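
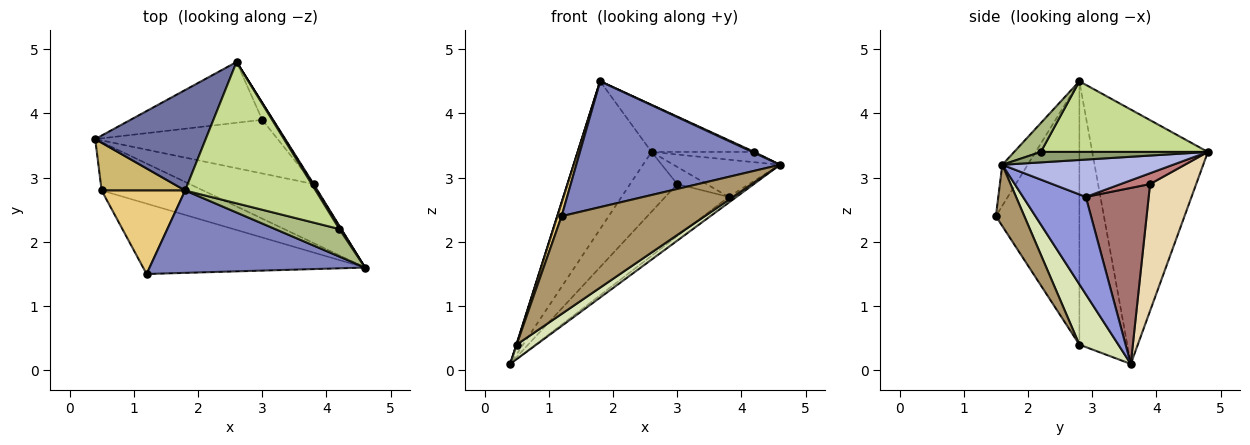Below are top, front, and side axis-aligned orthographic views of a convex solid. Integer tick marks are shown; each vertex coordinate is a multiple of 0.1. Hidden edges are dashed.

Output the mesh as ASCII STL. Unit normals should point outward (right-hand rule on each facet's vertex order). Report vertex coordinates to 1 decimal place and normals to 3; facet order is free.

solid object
 facet normal -0.791 0.506 0.344
  outer loop
   vertex 1.8 2.8 4.5
   vertex 2.6 4.8 3.4
   vertex 0.4 3.6 0.1
  endloop
 endfacet
 facet normal -0.104 -0.832 0.545
  outer loop
   vertex 1.2 1.5 2.4
   vertex 4.6 1.6 3.2
   vertex 1.8 2.8 4.5
  endloop
 endfacet
 facet normal 0.616 0.077 -0.784
  outer loop
   vertex 3.8 2.9 2.7
   vertex 4.6 1.6 3.2
   vertex 0.4 3.6 0.1
  endloop
 endfacet
 facet normal 0.848 0.529 0.018
  outer loop
   vertex 3.8 2.9 2.7
   vertex 2.6 4.8 3.4
   vertex 4.6 1.6 3.2
  endloop
 endfacet
 facet normal 0.844 0.520 0.130
  outer loop
   vertex 4.2 2.2 3.4
   vertex 4.6 1.6 3.2
   vertex 2.6 4.8 3.4
  endloop
 endfacet
 facet normal 0.410 -0.030 0.912
  outer loop
   vertex 4.2 2.2 3.4
   vertex 1.8 2.8 4.5
   vertex 4.6 1.6 3.2
  endloop
 endfacet
 facet normal 0.457 0.281 0.844
  outer loop
   vertex 4.2 2.2 3.4
   vertex 2.6 4.8 3.4
   vertex 1.8 2.8 4.5
  endloop
 endfacet
 facet normal 0.495 -0.250 -0.832
  outer loop
   vertex 0.5 2.8 0.4
   vertex 0.4 3.6 0.1
   vertex 4.6 1.6 3.2
  endloop
 endfacet
 facet normal 0.159 -0.801 -0.577
  outer loop
   vertex 0.5 2.8 0.4
   vertex 4.6 1.6 3.2
   vertex 1.2 1.5 2.4
  endloop
 endfacet
 facet normal -0.953 -0.006 0.302
  outer loop
   vertex 0.5 2.8 0.4
   vertex 1.8 2.8 4.5
   vertex 0.4 3.6 0.1
  endloop
 endfacet
 facet normal -0.952 -0.048 0.302
  outer loop
   vertex 0.5 2.8 0.4
   vertex 1.2 1.5 2.4
   vertex 1.8 2.8 4.5
  endloop
 endfacet
 facet normal 0.566 0.578 -0.588
  outer loop
   vertex 3.0 3.9 2.9
   vertex 0.4 3.6 0.1
   vertex 2.6 4.8 3.4
  endloop
 endfacet
 facet normal 0.569 0.573 -0.590
  outer loop
   vertex 3.0 3.9 2.9
   vertex 3.8 2.9 2.7
   vertex 0.4 3.6 0.1
  endloop
 endfacet
 facet normal 0.577 0.577 -0.577
  outer loop
   vertex 3.0 3.9 2.9
   vertex 2.6 4.8 3.4
   vertex 3.8 2.9 2.7
  endloop
 endfacet
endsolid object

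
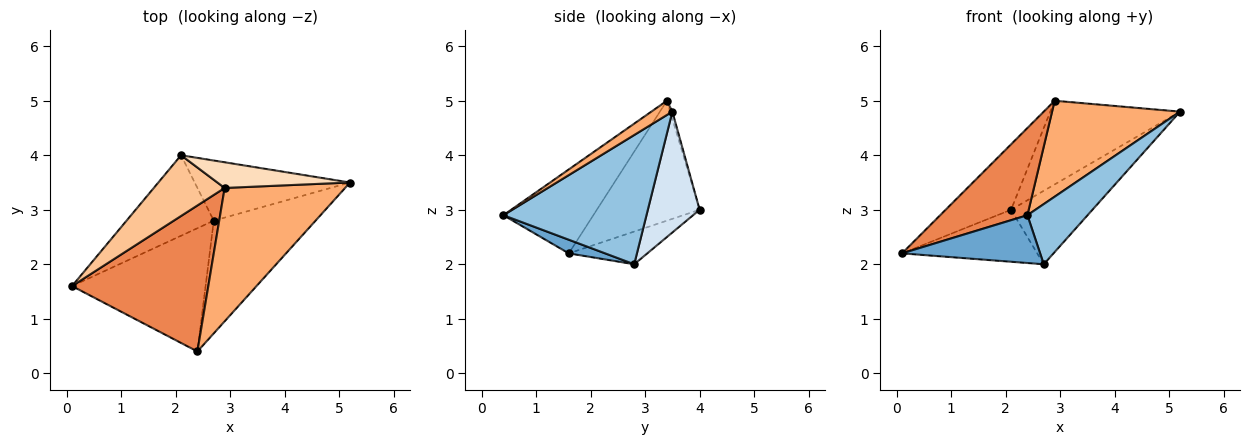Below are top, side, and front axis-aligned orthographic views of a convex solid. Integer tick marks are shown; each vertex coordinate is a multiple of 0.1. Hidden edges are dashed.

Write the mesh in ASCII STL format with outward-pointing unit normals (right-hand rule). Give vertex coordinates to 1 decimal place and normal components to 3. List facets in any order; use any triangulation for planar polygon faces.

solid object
 facet normal 0.095 -0.360 -0.928
  outer loop
   vertex 2.7 2.8 2.0
   vertex 2.4 0.4 2.9
   vertex 0.1 1.6 2.2
  endloop
 endfacet
 facet normal 0.746 -0.314 -0.588
  outer loop
   vertex 2.7 2.8 2.0
   vertex 5.2 3.5 4.8
   vertex 2.4 0.4 2.9
  endloop
 endfacet
 facet normal -0.300 0.517 -0.801
  outer loop
   vertex 2.1 4.0 3.0
   vertex 2.7 2.8 2.0
   vertex 0.1 1.6 2.2
  endloop
 endfacet
 facet normal 0.442 0.694 -0.568
  outer loop
   vertex 2.1 4.0 3.0
   vertex 5.2 3.5 4.8
   vertex 2.7 2.8 2.0
  endloop
 endfacet
 facet normal -0.467 -0.453 0.759
  outer loop
   vertex 2.9 3.4 5.0
   vertex 0.1 1.6 2.2
   vertex 2.4 0.4 2.9
  endloop
 endfacet
 facet normal 0.096 -0.581 0.808
  outer loop
   vertex 2.9 3.4 5.0
   vertex 2.4 0.4 2.9
   vertex 5.2 3.5 4.8
  endloop
 endfacet
 facet normal -0.755 0.480 0.446
  outer loop
   vertex 2.9 3.4 5.0
   vertex 2.1 4.0 3.0
   vertex 0.1 1.6 2.2
  endloop
 endfacet
 facet normal -0.016 0.956 0.293
  outer loop
   vertex 2.9 3.4 5.0
   vertex 5.2 3.5 4.8
   vertex 2.1 4.0 3.0
  endloop
 endfacet
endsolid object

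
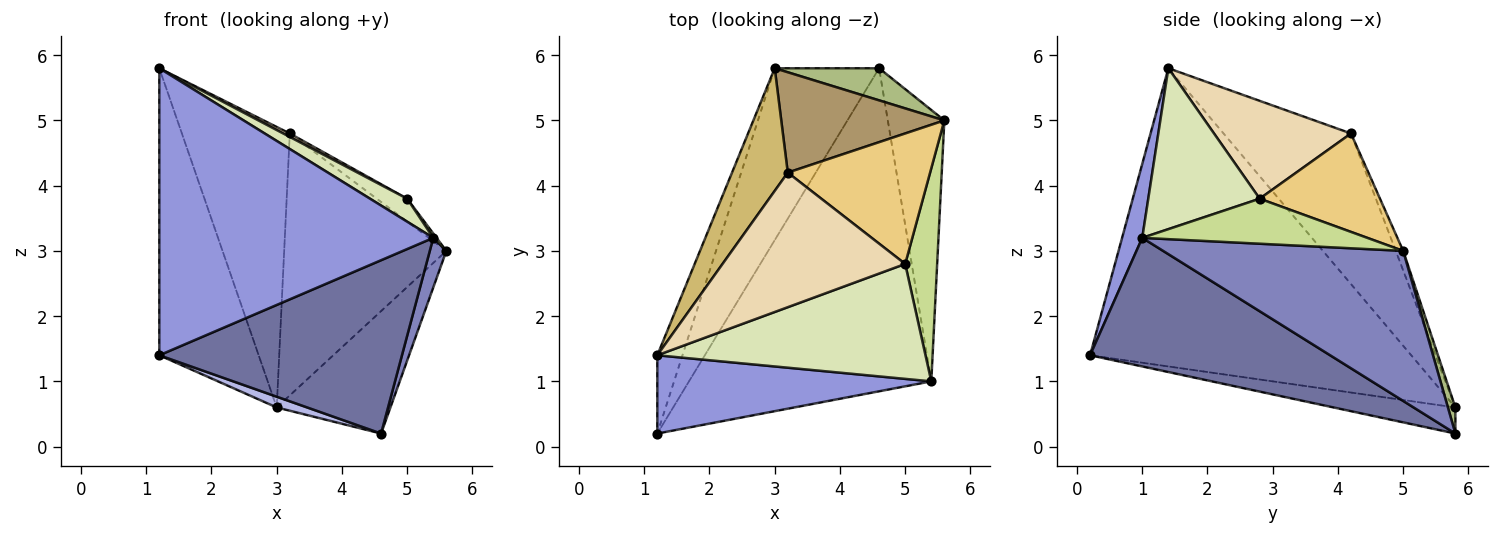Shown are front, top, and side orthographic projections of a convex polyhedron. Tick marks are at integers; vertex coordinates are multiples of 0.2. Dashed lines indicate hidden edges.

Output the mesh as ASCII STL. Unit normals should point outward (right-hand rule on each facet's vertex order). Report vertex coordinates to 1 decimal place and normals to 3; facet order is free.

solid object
 facet normal 0.424 -0.428 -0.798
  outer loop
   vertex 5.4 1.0 3.2
   vertex 1.2 0.2 1.4
   vertex 4.6 5.8 0.2
  endloop
 endfacet
 facet normal 0.934 -0.064 -0.352
  outer loop
   vertex 5.4 1.0 3.2
   vertex 4.6 5.8 0.2
   vertex 5.6 5.0 3.0
  endloop
 endfacet
 facet normal 0.071 -0.962 0.262
  outer loop
   vertex 5.4 1.0 3.2
   vertex 1.2 1.4 5.8
   vertex 1.2 0.2 1.4
  endloop
 endfacet
 facet normal -0.242 -0.061 -0.968
  outer loop
   vertex 3.0 5.8 0.6
   vertex 4.6 5.8 0.2
   vertex 1.2 0.2 1.4
  endloop
 endfacet
 facet normal -0.952 0.295 -0.080
  outer loop
   vertex 3.0 5.8 0.6
   vertex 1.2 0.2 1.4
   vertex 1.2 1.4 5.8
  endloop
 endfacet
 facet normal 0.063 0.965 0.253
  outer loop
   vertex 3.0 5.8 0.6
   vertex 5.6 5.0 3.0
   vertex 4.6 5.8 0.2
  endloop
 endfacet
 facet normal 0.815 -0.012 0.579
  outer loop
   vertex 5.0 2.8 3.8
   vertex 5.4 1.0 3.2
   vertex 5.6 5.0 3.0
  endloop
 endfacet
 facet normal 0.507 -0.169 0.845
  outer loop
   vertex 5.0 2.8 3.8
   vertex 1.2 1.4 5.8
   vertex 5.4 1.0 3.2
  endloop
 endfacet
 facet normal -0.043 0.933 0.357
  outer loop
   vertex 3.2 4.2 4.8
   vertex 5.6 5.0 3.0
   vertex 3.0 5.8 0.6
  endloop
 endfacet
 facet normal -0.735 0.622 0.272
  outer loop
   vertex 3.2 4.2 4.8
   vertex 3.0 5.8 0.6
   vertex 1.2 1.4 5.8
  endloop
 endfacet
 facet normal 0.563 0.142 0.814
  outer loop
   vertex 3.2 4.2 4.8
   vertex 5.0 2.8 3.8
   vertex 5.6 5.0 3.0
  endloop
 endfacet
 facet normal 0.472 -0.022 0.881
  outer loop
   vertex 3.2 4.2 4.8
   vertex 1.2 1.4 5.8
   vertex 5.0 2.8 3.8
  endloop
 endfacet
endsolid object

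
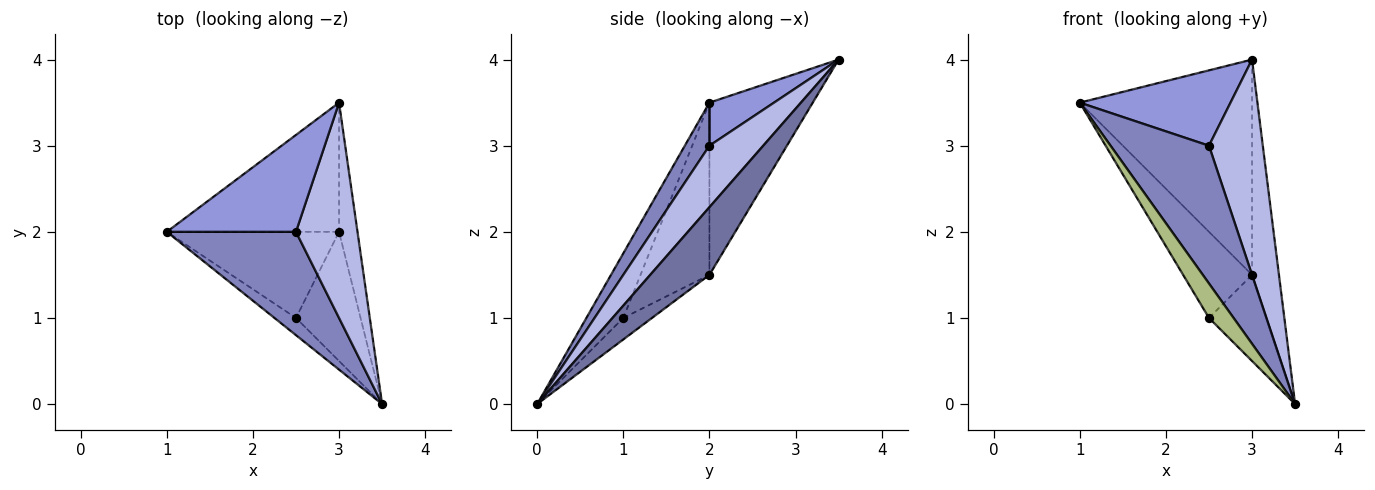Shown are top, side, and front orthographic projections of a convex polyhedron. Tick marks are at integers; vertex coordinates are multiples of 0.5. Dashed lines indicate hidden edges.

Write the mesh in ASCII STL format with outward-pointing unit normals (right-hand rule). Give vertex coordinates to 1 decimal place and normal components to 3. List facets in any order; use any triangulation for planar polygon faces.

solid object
 facet normal 0.884 0.402 -0.241
  outer loop
   vertex 3.0 2.0 1.5
   vertex 3.0 3.5 4.0
   vertex 3.5 0.0 0.0
  endloop
 endfacet
 facet normal 0.196 -0.784 0.588
  outer loop
   vertex 2.5 2.0 3.0
   vertex 1.0 2.0 3.5
   vertex 3.5 0.0 0.0
  endloop
 endfacet
 facet normal 0.254 -0.594 0.763
  outer loop
   vertex 2.5 2.0 3.0
   vertex 3.0 3.5 4.0
   vertex 1.0 2.0 3.5
  endloop
 endfacet
 facet normal 0.577 -0.577 0.577
  outer loop
   vertex 2.5 2.0 3.0
   vertex 3.5 0.0 0.0
   vertex 3.0 3.5 4.0
  endloop
 endfacet
 facet normal -0.577 0.577 -0.577
  outer loop
   vertex 2.5 1.0 1.0
   vertex 1.0 2.0 3.5
   vertex 3.0 2.0 1.5
  endloop
 endfacet
 facet normal -0.802 -0.535 -0.267
  outer loop
   vertex 2.5 1.0 1.0
   vertex 3.5 0.0 0.0
   vertex 1.0 2.0 3.5
  endloop
 endfacet
 facet normal -0.267 0.535 -0.802
  outer loop
   vertex 2.5 1.0 1.0
   vertex 3.0 2.0 1.5
   vertex 3.5 0.0 0.0
  endloop
 endfacet
 facet normal -0.457 0.762 -0.457
  outer loop
   vertex 3.0 2.0 1.5
   vertex 1.0 2.0 3.5
   vertex 3.0 3.5 4.0
  endloop
 endfacet
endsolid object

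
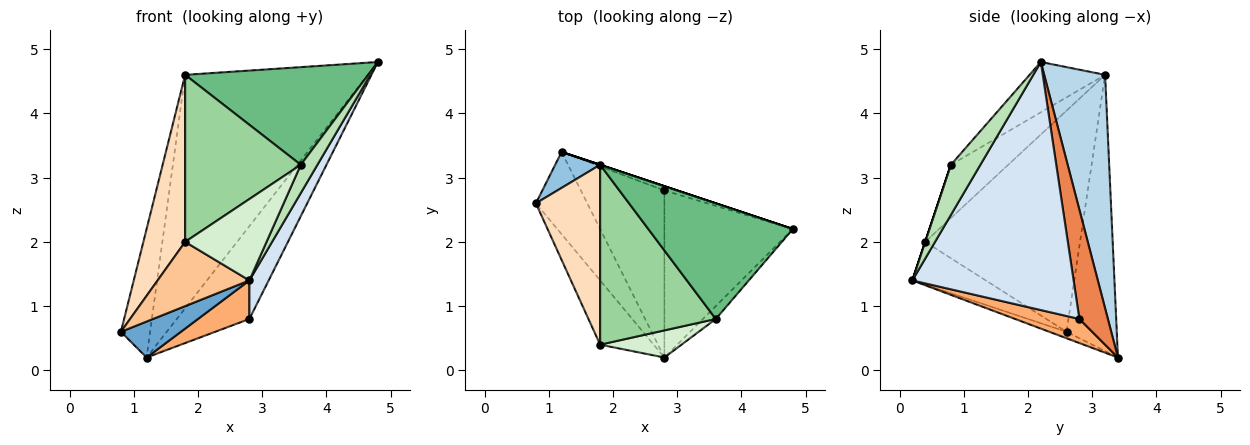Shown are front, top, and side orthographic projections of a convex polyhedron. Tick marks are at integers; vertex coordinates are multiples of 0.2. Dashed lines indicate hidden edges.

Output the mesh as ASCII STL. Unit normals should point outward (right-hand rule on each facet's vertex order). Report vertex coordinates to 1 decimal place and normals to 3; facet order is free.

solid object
 facet normal -0.114 -0.398 -0.910
  outer loop
   vertex 1.2 3.4 0.2
   vertex 2.8 0.2 1.4
   vertex 0.8 2.6 0.6
  endloop
 endfacet
 facet normal -0.856 0.498 0.139
  outer loop
   vertex 1.8 3.2 4.6
   vertex 1.2 3.4 0.2
   vertex 0.8 2.6 0.6
  endloop
 endfacet
 facet normal 0.316 0.949 0.000
  outer loop
   vertex 1.8 3.2 4.6
   vertex 4.8 2.2 4.8
   vertex 1.2 3.4 0.2
  endloop
 endfacet
 facet normal 0.883 -0.106 -0.457
  outer loop
   vertex 2.8 2.8 0.8
   vertex 4.8 2.2 4.8
   vertex 2.8 0.2 1.4
  endloop
 endfacet
 facet normal 0.365 0.930 -0.043
  outer loop
   vertex 2.8 2.8 0.8
   vertex 1.2 3.4 0.2
   vertex 4.8 2.2 4.8
  endloop
 endfacet
 facet normal 0.271 -0.216 -0.938
  outer loop
   vertex 2.8 2.8 0.8
   vertex 2.8 0.2 1.4
   vertex 1.2 3.4 0.2
  endloop
 endfacet
 facet normal -0.492 -0.615 -0.615
  outer loop
   vertex 1.8 0.4 2.0
   vertex 0.8 2.6 0.6
   vertex 2.8 0.2 1.4
  endloop
 endfacet
 facet normal -0.930 -0.251 0.270
  outer loop
   vertex 1.8 0.4 2.0
   vertex 1.8 3.2 4.6
   vertex 0.8 2.6 0.6
  endloop
 endfacet
 facet normal -0.257 -0.624 0.738
  outer loop
   vertex 3.6 0.8 3.2
   vertex 4.8 2.2 4.8
   vertex 1.8 3.2 4.6
  endloop
 endfacet
 facet normal -0.320 -0.645 0.694
  outer loop
   vertex 3.6 0.8 3.2
   vertex 1.8 3.2 4.6
   vertex 1.8 0.4 2.0
  endloop
 endfacet
 facet normal 0.850 -0.480 -0.218
  outer loop
   vertex 3.6 0.8 3.2
   vertex 2.8 0.2 1.4
   vertex 4.8 2.2 4.8
  endloop
 endfacet
 facet normal 0.000 -0.949 0.316
  outer loop
   vertex 3.6 0.8 3.2
   vertex 1.8 0.4 2.0
   vertex 2.8 0.2 1.4
  endloop
 endfacet
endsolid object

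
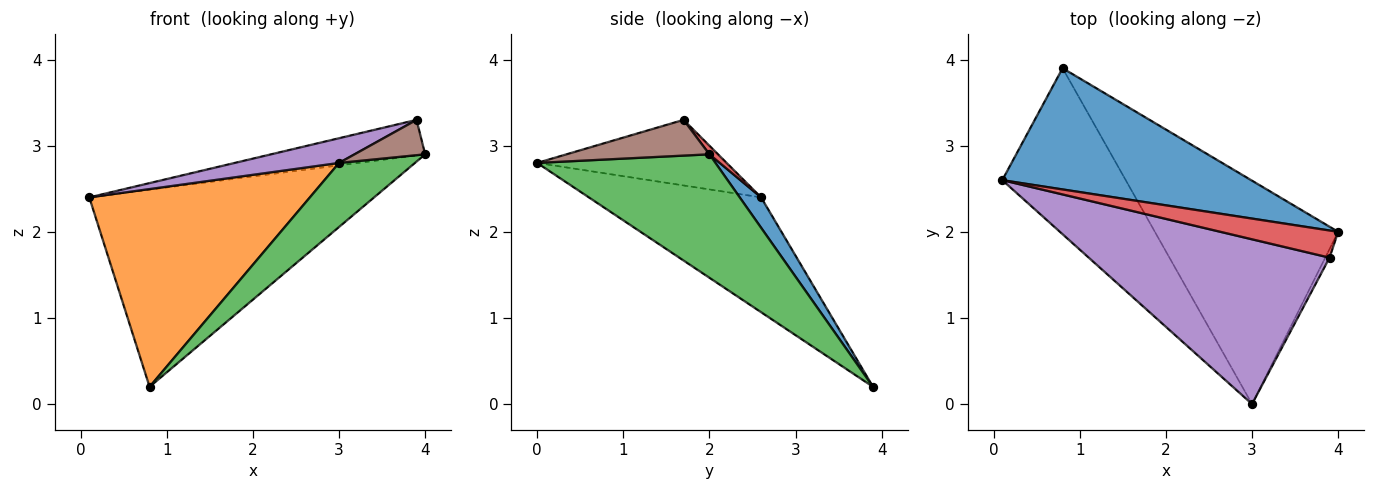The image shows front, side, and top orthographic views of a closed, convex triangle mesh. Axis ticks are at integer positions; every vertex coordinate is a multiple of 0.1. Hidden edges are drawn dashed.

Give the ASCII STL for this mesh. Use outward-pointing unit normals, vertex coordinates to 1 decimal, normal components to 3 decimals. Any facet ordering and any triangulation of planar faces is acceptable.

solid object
 facet normal 0.064 0.850 0.523
  outer loop
   vertex 0.8 3.9 0.2
   vertex 0.1 2.6 2.4
   vertex 4.0 2.0 2.9
  endloop
 endfacet
 facet normal -0.513 -0.657 -0.552
  outer loop
   vertex 0.8 3.9 0.2
   vertex 3.0 0.0 2.8
   vertex 0.1 2.6 2.4
  endloop
 endfacet
 facet normal 0.543 -0.231 -0.807
  outer loop
   vertex 0.8 3.9 0.2
   vertex 4.0 2.0 2.9
   vertex 3.0 0.0 2.8
  endloop
 endfacet
 facet normal 0.044 0.794 0.606
  outer loop
   vertex 3.9 1.7 3.3
   vertex 4.0 2.0 2.9
   vertex 0.1 2.6 2.4
  endloop
 endfacet
 facet normal -0.260 -0.143 0.955
  outer loop
   vertex 3.9 1.7 3.3
   vertex 0.1 2.6 2.4
   vertex 3.0 0.0 2.8
  endloop
 endfacet
 facet normal 0.891 -0.440 -0.107
  outer loop
   vertex 3.9 1.7 3.3
   vertex 3.0 0.0 2.8
   vertex 4.0 2.0 2.9
  endloop
 endfacet
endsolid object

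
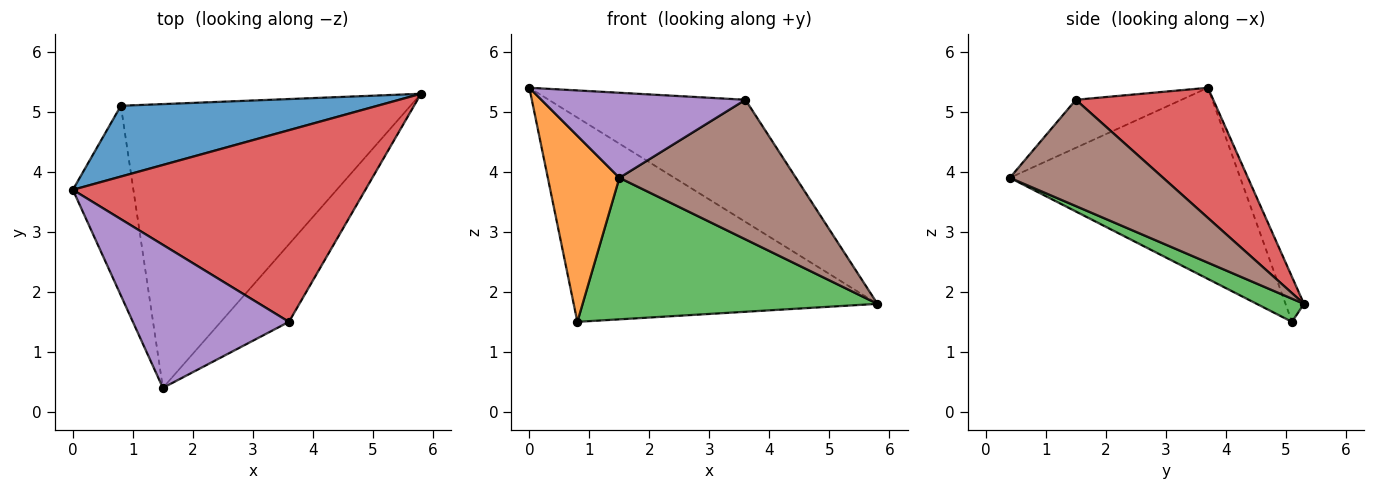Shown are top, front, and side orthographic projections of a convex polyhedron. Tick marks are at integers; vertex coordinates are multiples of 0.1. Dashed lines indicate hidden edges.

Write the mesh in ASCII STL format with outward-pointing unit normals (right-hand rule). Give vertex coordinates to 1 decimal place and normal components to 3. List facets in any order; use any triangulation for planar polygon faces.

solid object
 facet normal -0.057 0.943 0.327
  outer loop
   vertex 0.8 5.1 1.5
   vertex 0.0 3.7 5.4
   vertex 5.8 5.3 1.8
  endloop
 endfacet
 facet normal -0.914 -0.284 -0.289
  outer loop
   vertex 0.8 5.1 1.5
   vertex 1.5 0.4 3.9
   vertex 0.0 3.7 5.4
  endloop
 endfacet
 facet normal 0.071 -0.445 -0.893
  outer loop
   vertex 0.8 5.1 1.5
   vertex 5.8 5.3 1.8
   vertex 1.5 0.4 3.9
  endloop
 endfacet
 facet normal 0.351 0.503 0.790
  outer loop
   vertex 3.6 1.5 5.2
   vertex 5.8 5.3 1.8
   vertex 0.0 3.7 5.4
  endloop
 endfacet
 facet normal -0.256 -0.494 0.831
  outer loop
   vertex 3.6 1.5 5.2
   vertex 0.0 3.7 5.4
   vertex 1.5 0.4 3.9
  endloop
 endfacet
 facet normal 0.604 -0.696 -0.387
  outer loop
   vertex 3.6 1.5 5.2
   vertex 1.5 0.4 3.9
   vertex 5.8 5.3 1.8
  endloop
 endfacet
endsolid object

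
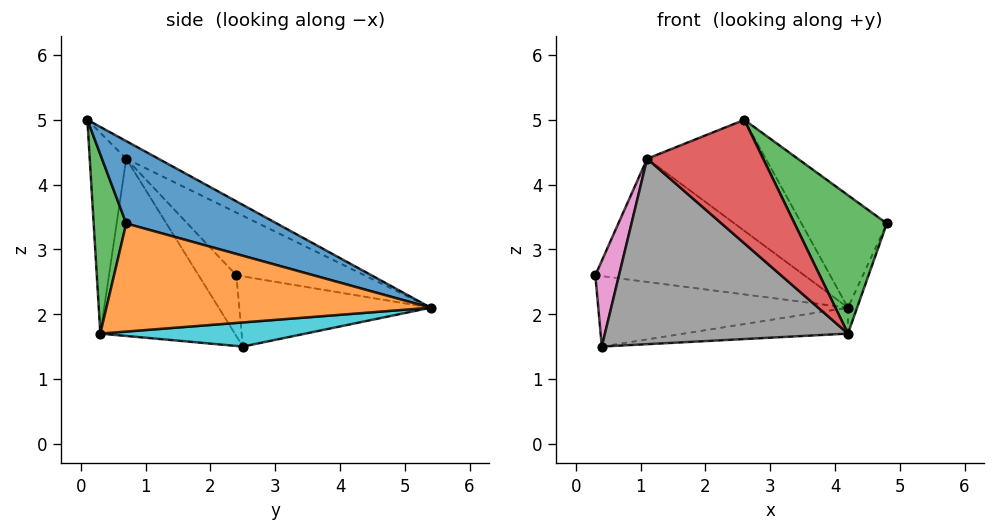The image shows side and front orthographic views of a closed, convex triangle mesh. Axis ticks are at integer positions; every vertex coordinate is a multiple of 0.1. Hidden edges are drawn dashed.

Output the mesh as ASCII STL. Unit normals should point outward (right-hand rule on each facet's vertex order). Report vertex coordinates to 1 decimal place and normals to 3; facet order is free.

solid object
 facet normal 0.510 0.289 0.810
  outer loop
   vertex 2.6 0.1 5.0
   vertex 4.8 0.7 3.4
   vertex 4.2 5.4 2.1
  endloop
 endfacet
 facet normal 0.941 0.027 -0.338
  outer loop
   vertex 4.2 0.3 1.7
   vertex 4.2 5.4 2.1
   vertex 4.8 0.7 3.4
  endloop
 endfacet
 facet normal 0.331 -0.938 0.104
  outer loop
   vertex 4.2 0.3 1.7
   vertex 4.8 0.7 3.4
   vertex 2.6 0.1 5.0
  endloop
 endfacet
 facet normal -0.294 -0.935 -0.199
  outer loop
   vertex 1.1 0.7 4.4
   vertex 4.2 0.3 1.7
   vertex 2.6 0.1 5.0
  endloop
 endfacet
 facet normal -0.363 0.592 0.720
  outer loop
   vertex 1.1 0.7 4.4
   vertex 4.2 5.4 2.1
   vertex 0.3 2.4 2.6
  endloop
 endfacet
 facet normal -0.138 0.507 0.851
  outer loop
   vertex 1.1 0.7 4.4
   vertex 2.6 0.1 5.0
   vertex 4.2 5.4 2.1
  endloop
 endfacet
 facet normal -0.841 -0.527 -0.124
  outer loop
   vertex 0.4 2.5 1.5
   vertex 1.1 0.7 4.4
   vertex 0.3 2.4 2.6
  endloop
 endfacet
 facet normal -0.445 -0.805 -0.392
  outer loop
   vertex 0.4 2.5 1.5
   vertex 4.2 0.3 1.7
   vertex 1.1 0.7 4.4
  endloop
 endfacet
 facet normal -0.608 0.794 0.017
  outer loop
   vertex 0.4 2.5 1.5
   vertex 0.3 2.4 2.6
   vertex 4.2 5.4 2.1
  endloop
 endfacet
 facet normal 0.097 0.078 -0.992
  outer loop
   vertex 0.4 2.5 1.5
   vertex 4.2 5.4 2.1
   vertex 4.2 0.3 1.7
  endloop
 endfacet
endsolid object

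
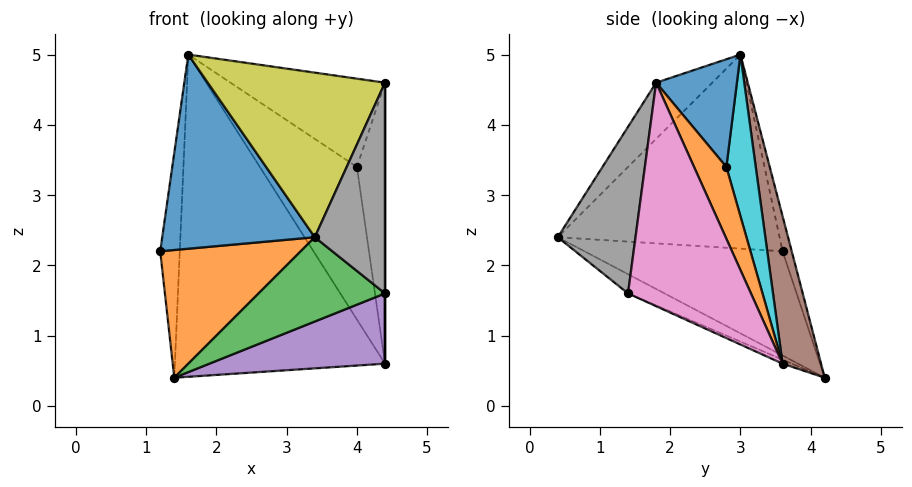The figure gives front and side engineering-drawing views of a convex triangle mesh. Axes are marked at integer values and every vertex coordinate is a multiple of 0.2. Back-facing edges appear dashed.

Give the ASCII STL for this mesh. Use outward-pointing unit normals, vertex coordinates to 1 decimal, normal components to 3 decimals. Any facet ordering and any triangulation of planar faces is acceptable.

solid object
 facet normal -0.824 -0.567 -0.004
  outer loop
   vertex 1.6 3.0 5.0
   vertex 1.2 3.6 2.2
   vertex 3.4 0.4 2.4
  endloop
 endfacet
 facet normal -0.785 -0.557 -0.273
  outer loop
   vertex 1.4 4.2 0.4
   vertex 3.4 0.4 2.4
   vertex 1.2 3.6 2.2
  endloop
 endfacet
 facet normal -0.151 -0.521 -0.840
  outer loop
   vertex 1.4 4.2 0.4
   vertex 4.4 1.4 1.6
   vertex 3.4 0.4 2.4
  endloop
 endfacet
 facet normal -0.411 0.877 0.247
  outer loop
   vertex 1.4 4.2 0.4
   vertex 1.2 3.6 2.2
   vertex 1.6 3.0 5.0
  endloop
 endfacet
 facet normal -0.022 -0.414 -0.910
  outer loop
   vertex 4.4 3.6 0.6
   vertex 4.4 1.4 1.6
   vertex 1.4 4.2 0.4
  endloop
 endfacet
 facet normal 0.175 0.955 0.241
  outer loop
   vertex 4.4 3.6 0.6
   vertex 1.4 4.2 0.4
   vertex 1.6 3.0 5.0
  endloop
 endfacet
 facet normal 1.000 0.000 0.000
  outer loop
   vertex 4.4 1.8 4.6
   vertex 4.4 1.4 1.6
   vertex 4.4 3.6 0.6
  endloop
 endfacet
 facet normal 0.739 -0.668 0.089
  outer loop
   vertex 4.4 1.8 4.6
   vertex 3.4 0.4 2.4
   vertex 4.4 1.4 1.6
  endloop
 endfacet
 facet normal -0.242 -0.765 0.597
  outer loop
   vertex 4.4 1.8 4.6
   vertex 1.6 3.0 5.0
   vertex 3.4 0.4 2.4
  endloop
 endfacet
 facet normal 0.276 0.913 0.300
  outer loop
   vertex 4.0 2.8 3.4
   vertex 4.4 3.6 0.6
   vertex 1.6 3.0 5.0
  endloop
 endfacet
 facet normal 0.400 0.765 0.504
  outer loop
   vertex 4.0 2.8 3.4
   vertex 1.6 3.0 5.0
   vertex 4.4 1.8 4.6
  endloop
 endfacet
 facet normal 0.724 0.629 0.283
  outer loop
   vertex 4.0 2.8 3.4
   vertex 4.4 1.8 4.6
   vertex 4.4 3.6 0.6
  endloop
 endfacet
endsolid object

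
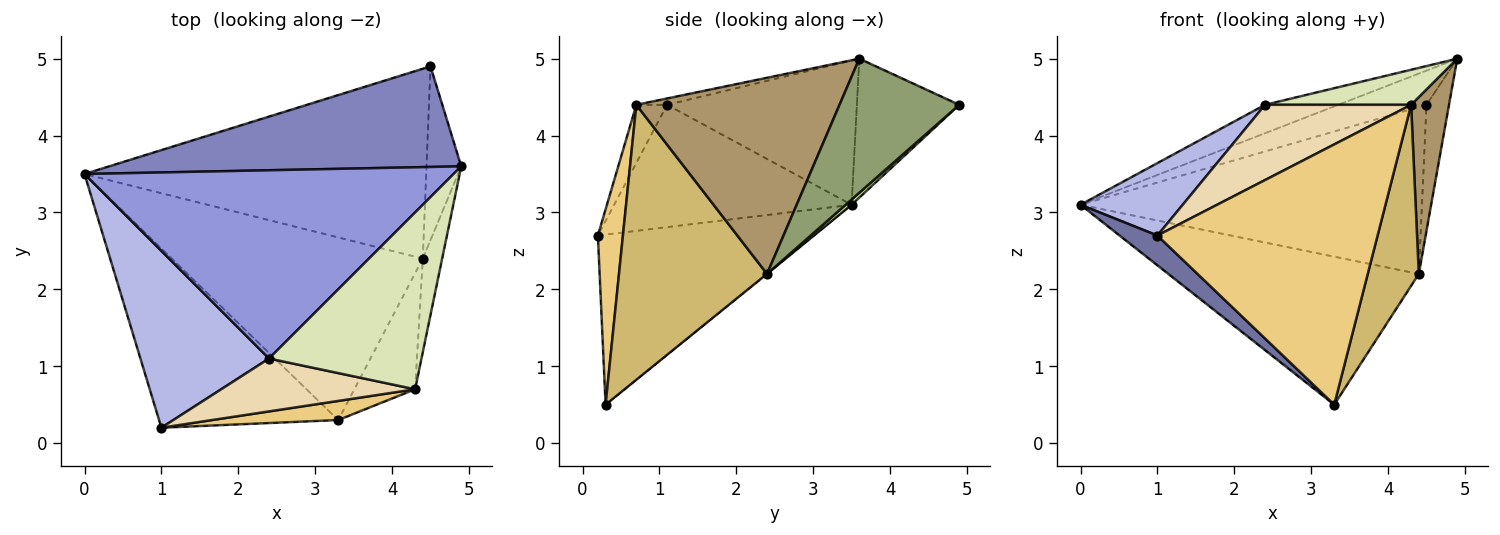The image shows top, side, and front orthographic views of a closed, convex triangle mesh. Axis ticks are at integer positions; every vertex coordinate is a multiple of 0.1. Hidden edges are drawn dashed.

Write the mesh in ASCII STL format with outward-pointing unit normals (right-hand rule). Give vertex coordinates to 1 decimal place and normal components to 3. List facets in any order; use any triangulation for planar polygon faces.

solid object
 facet normal -0.684 -0.120 -0.720
  outer loop
   vertex 3.3 0.3 0.5
   vertex 1.0 0.2 2.7
   vertex 0.0 3.5 3.1
  endloop
 endfacet
 facet normal -0.350 0.302 0.887
  outer loop
   vertex 4.5 4.9 4.4
   vertex 0.0 3.5 3.1
   vertex 4.9 3.6 5.0
  endloop
 endfacet
 facet normal -0.360 0.139 0.922
  outer loop
   vertex 2.4 1.1 4.4
   vertex 4.9 3.6 5.0
   vertex 0.0 3.5 3.1
  endloop
 endfacet
 facet normal -0.661 -0.284 0.695
  outer loop
   vertex 2.4 1.1 4.4
   vertex 0.0 3.5 3.1
   vertex 1.0 0.2 2.7
  endloop
 endfacet
 facet normal 0.952 0.179 -0.247
  outer loop
   vertex 4.4 2.4 2.2
   vertex 4.5 4.9 4.4
   vertex 4.9 3.6 5.0
  endloop
 endfacet
 facet normal -0.001 0.630 -0.777
  outer loop
   vertex 4.4 2.4 2.2
   vertex 3.3 0.3 0.5
   vertex 0.0 3.5 3.1
  endloop
 endfacet
 facet normal 0.011 0.660 -0.751
  outer loop
   vertex 4.4 2.4 2.2
   vertex 0.0 3.5 3.1
   vertex 4.5 4.9 4.4
  endloop
 endfacet
 facet normal -0.041 -0.194 0.980
  outer loop
   vertex 4.3 0.7 4.4
   vertex 4.9 3.6 5.0
   vertex 2.4 1.1 4.4
  endloop
 endfacet
 facet normal 0.978 -0.182 -0.097
  outer loop
   vertex 4.3 0.7 4.4
   vertex 4.4 2.4 2.2
   vertex 4.9 3.6 5.0
  endloop
 endfacet
 facet normal 0.925 -0.319 -0.205
  outer loop
   vertex 4.3 0.7 4.4
   vertex 3.3 0.3 0.5
   vertex 4.4 2.4 2.2
  endloop
 endfacet
 facet normal 0.113 -0.991 0.073
  outer loop
   vertex 4.3 0.7 4.4
   vertex 1.0 0.2 2.7
   vertex 3.3 0.3 0.5
  endloop
 endfacet
 facet normal -0.170 -0.806 0.567
  outer loop
   vertex 4.3 0.7 4.4
   vertex 2.4 1.1 4.4
   vertex 1.0 0.2 2.7
  endloop
 endfacet
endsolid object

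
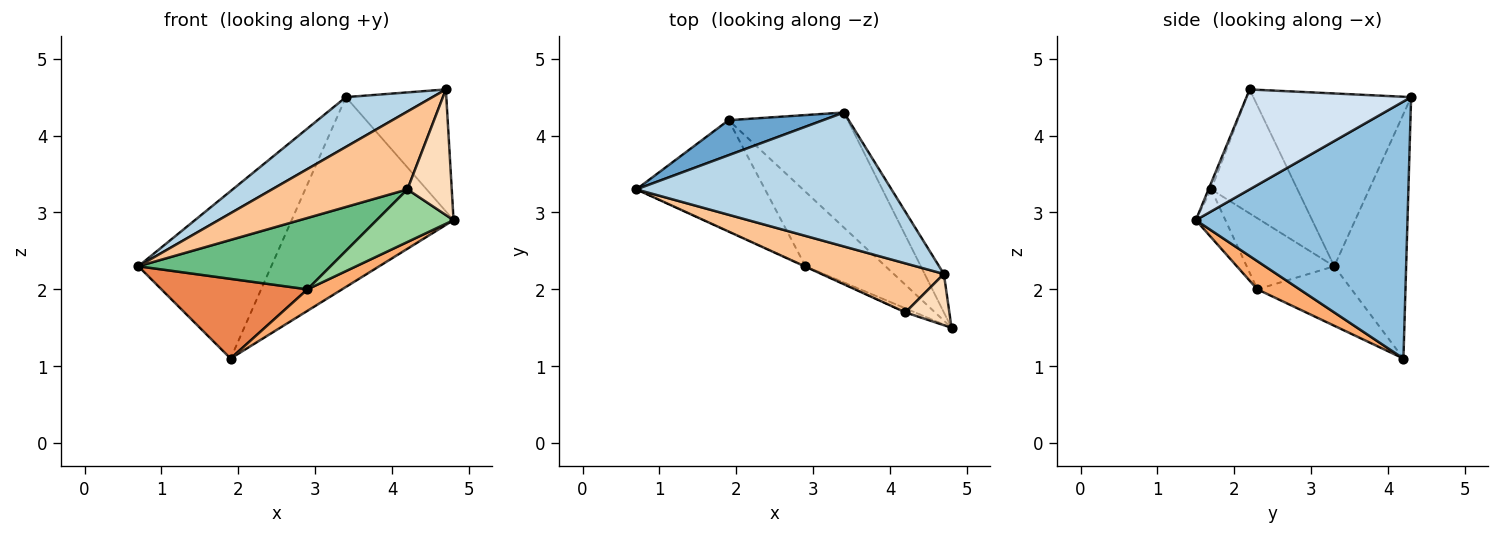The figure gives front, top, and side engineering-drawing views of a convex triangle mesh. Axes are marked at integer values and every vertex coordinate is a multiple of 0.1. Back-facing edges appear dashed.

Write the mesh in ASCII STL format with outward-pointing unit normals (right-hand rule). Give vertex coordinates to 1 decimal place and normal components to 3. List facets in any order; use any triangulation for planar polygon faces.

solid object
 facet normal -0.468 0.865 0.181
  outer loop
   vertex 1.9 4.2 1.1
   vertex 0.7 3.3 2.3
   vertex 3.4 4.3 4.5
  endloop
 endfacet
 facet normal 0.745 0.570 -0.346
  outer loop
   vertex 1.9 4.2 1.1
   vertex 3.4 4.3 4.5
   vertex 4.8 1.5 2.9
  endloop
 endfacet
 facet normal -0.536 -0.294 0.791
  outer loop
   vertex 4.7 2.2 4.6
   vertex 3.4 4.3 4.5
   vertex 0.7 3.3 2.3
  endloop
 endfacet
 facet normal 0.842 0.514 -0.162
  outer loop
   vertex 4.7 2.2 4.6
   vertex 4.8 1.5 2.9
   vertex 3.4 4.3 4.5
  endloop
 endfacet
 facet normal -0.352 -0.545 -0.761
  outer loop
   vertex 2.9 2.3 2.0
   vertex 0.7 3.3 2.3
   vertex 1.9 4.2 1.1
  endloop
 endfacet
 facet normal 0.321 -0.262 -0.910
  outer loop
   vertex 2.9 2.3 2.0
   vertex 1.9 4.2 1.1
   vertex 4.8 1.5 2.9
  endloop
 endfacet
 facet normal -0.475 -0.745 0.469
  outer loop
   vertex 4.2 1.7 3.3
   vertex 4.7 2.2 4.6
   vertex 0.7 3.3 2.3
  endloop
 endfacet
 facet normal -0.057 -0.924 0.377
  outer loop
   vertex 4.2 1.7 3.3
   vertex 4.8 1.5 2.9
   vertex 4.7 2.2 4.6
  endloop
 endfacet
 facet normal -0.414 -0.910 -0.006
  outer loop
   vertex 4.2 1.7 3.3
   vertex 0.7 3.3 2.3
   vertex 2.9 2.3 2.0
  endloop
 endfacet
 facet normal -0.358 -0.931 -0.072
  outer loop
   vertex 4.2 1.7 3.3
   vertex 2.9 2.3 2.0
   vertex 4.8 1.5 2.9
  endloop
 endfacet
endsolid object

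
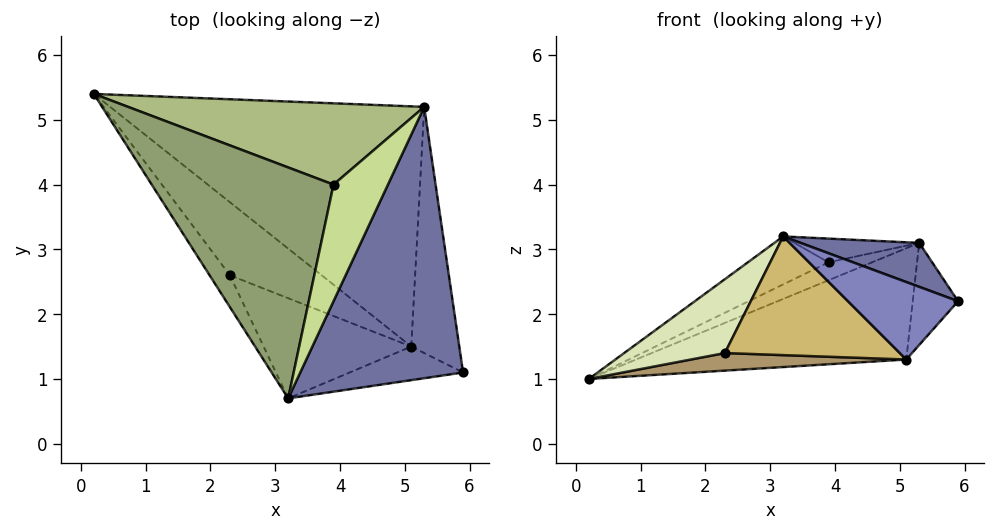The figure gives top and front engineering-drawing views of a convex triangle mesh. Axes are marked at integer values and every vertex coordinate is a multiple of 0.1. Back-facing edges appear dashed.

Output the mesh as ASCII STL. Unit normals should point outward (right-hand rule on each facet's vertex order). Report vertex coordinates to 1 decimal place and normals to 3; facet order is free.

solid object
 facet normal 0.363 -0.149 0.920
  outer loop
   vertex 5.3 5.2 3.1
   vertex 3.2 0.7 3.2
   vertex 5.9 1.1 2.2
  endloop
 endfacet
 facet normal -0.011 -0.917 -0.398
  outer loop
   vertex 5.1 1.5 1.3
   vertex 5.9 1.1 2.2
   vertex 3.2 0.7 3.2
  endloop
 endfacet
 facet normal 0.363 0.392 -0.845
  outer loop
   vertex 5.1 1.5 1.3
   vertex 0.2 5.4 1.0
   vertex 5.3 5.2 3.1
  endloop
 endfacet
 facet normal 0.776 0.241 -0.583
  outer loop
   vertex 5.1 1.5 1.3
   vertex 5.3 5.2 3.1
   vertex 5.9 1.1 2.2
  endloop
 endfacet
 facet normal -0.371 0.189 0.909
  outer loop
   vertex 3.9 4.0 2.8
   vertex 0.2 5.4 1.0
   vertex 3.2 0.7 3.2
  endloop
 endfacet
 facet normal -0.366 0.200 0.909
  outer loop
   vertex 3.9 4.0 2.8
   vertex 5.3 5.2 3.1
   vertex 0.2 5.4 1.0
  endloop
 endfacet
 facet normal -0.356 0.187 0.916
  outer loop
   vertex 3.9 4.0 2.8
   vertex 3.2 0.7 3.2
   vertex 5.3 5.2 3.1
  endloop
 endfacet
 facet normal -0.755 -0.603 -0.259
  outer loop
   vertex 2.3 2.6 1.4
   vertex 3.2 0.7 3.2
   vertex 0.2 5.4 1.0
  endloop
 endfacet
 facet normal -0.126 -0.232 -0.965
  outer loop
   vertex 2.3 2.6 1.4
   vertex 0.2 5.4 1.0
   vertex 5.1 1.5 1.3
  endloop
 endfacet
 facet normal -0.308 -0.727 -0.614
  outer loop
   vertex 2.3 2.6 1.4
   vertex 5.1 1.5 1.3
   vertex 3.2 0.7 3.2
  endloop
 endfacet
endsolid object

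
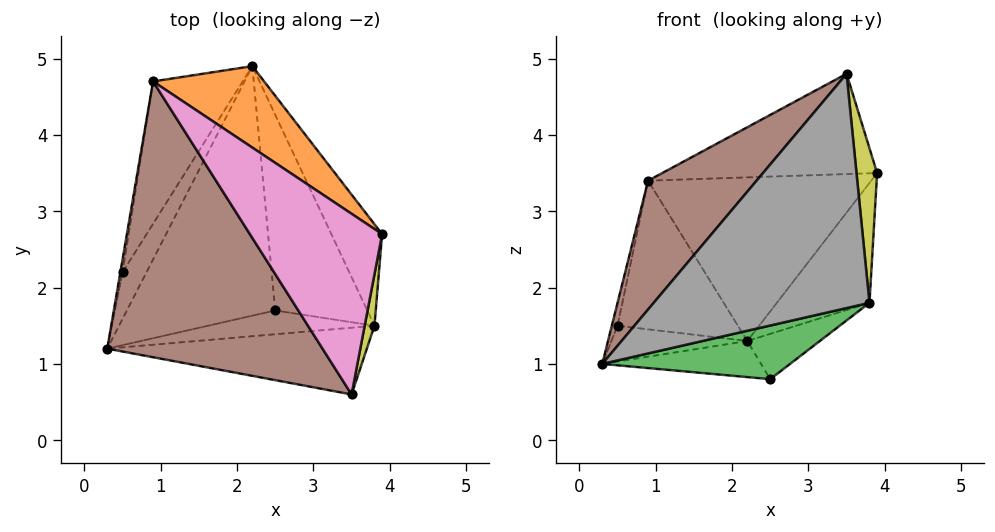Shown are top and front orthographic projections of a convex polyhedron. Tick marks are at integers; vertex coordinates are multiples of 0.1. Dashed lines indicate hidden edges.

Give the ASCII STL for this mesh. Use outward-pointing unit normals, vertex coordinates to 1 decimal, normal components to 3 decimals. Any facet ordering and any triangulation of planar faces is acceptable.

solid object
 facet normal -0.122 0.142 -0.982
  outer loop
   vertex 2.5 1.7 0.8
   vertex 0.3 1.2 1.0
   vertex 2.2 4.9 1.3
  endloop
 endfacet
 facet normal 0.503 0.774 0.385
  outer loop
   vertex 0.9 4.7 3.4
   vertex 3.9 2.7 3.5
   vertex 2.2 4.9 1.3
  endloop
 endfacet
 facet normal 0.169 -0.901 -0.399
  outer loop
   vertex 3.8 1.5 1.8
   vertex 0.3 1.2 1.0
   vertex 2.5 1.7 0.8
  endloop
 endfacet
 facet normal 0.877 0.367 -0.311
  outer loop
   vertex 3.8 1.5 1.8
   vertex 2.2 4.9 1.3
   vertex 3.9 2.7 3.5
  endloop
 endfacet
 facet normal 0.617 0.178 -0.767
  outer loop
   vertex 3.8 1.5 1.8
   vertex 2.5 1.7 0.8
   vertex 2.2 4.9 1.3
  endloop
 endfacet
 facet normal -0.756 -0.277 0.593
  outer loop
   vertex 3.5 0.6 4.8
   vertex 0.9 4.7 3.4
   vertex 0.3 1.2 1.0
  endloop
 endfacet
 facet normal 0.282 0.465 0.839
  outer loop
   vertex 3.5 0.6 4.8
   vertex 3.9 2.7 3.5
   vertex 0.9 4.7 3.4
  endloop
 endfacet
 facet normal 0.144 -0.952 -0.271
  outer loop
   vertex 3.5 0.6 4.8
   vertex 0.3 1.2 1.0
   vertex 3.8 1.5 1.8
  endloop
 endfacet
 facet normal 0.986 -0.156 0.052
  outer loop
   vertex 3.5 0.6 4.8
   vertex 3.8 1.5 1.8
   vertex 3.9 2.7 3.5
  endloop
 endfacet
 facet normal -0.727 0.418 -0.544
  outer loop
   vertex 0.5 2.2 1.5
   vertex 2.2 4.9 1.3
   vertex 0.3 1.2 1.0
  endloop
 endfacet
 facet normal -0.953 0.264 -0.147
  outer loop
   vertex 0.5 2.2 1.5
   vertex 0.3 1.2 1.0
   vertex 0.9 4.7 3.4
  endloop
 endfacet
 facet normal -0.776 0.456 -0.437
  outer loop
   vertex 0.5 2.2 1.5
   vertex 0.9 4.7 3.4
   vertex 2.2 4.9 1.3
  endloop
 endfacet
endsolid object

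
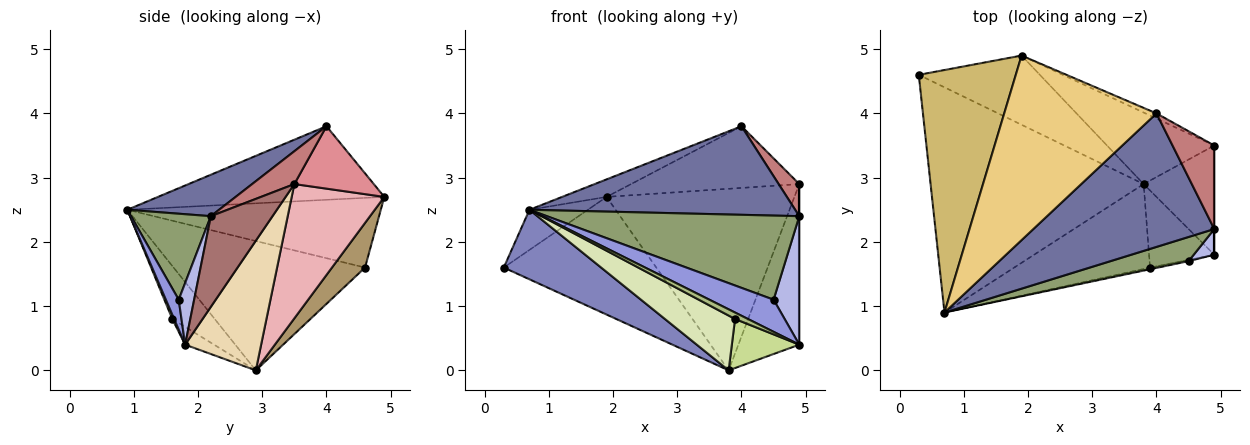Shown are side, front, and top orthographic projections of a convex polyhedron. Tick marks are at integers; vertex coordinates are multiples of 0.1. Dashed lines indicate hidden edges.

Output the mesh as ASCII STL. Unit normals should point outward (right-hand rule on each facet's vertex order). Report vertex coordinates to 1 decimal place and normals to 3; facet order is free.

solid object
 facet normal 0.188 -0.543 0.819
  outer loop
   vertex 4.9 2.2 2.4
   vertex 4.0 4.0 3.8
   vertex 0.7 0.9 2.5
  endloop
 endfacet
 facet normal -0.502 -0.255 -0.826
  outer loop
   vertex 3.8 2.9 0.0
   vertex 0.7 0.9 2.5
   vertex 0.3 4.6 1.6
  endloop
 endfacet
 facet normal 0.196 -0.980 -0.028
  outer loop
   vertex 4.5 1.7 1.1
   vertex 0.7 0.9 2.5
   vertex 4.9 1.8 0.4
  endloop
 endfacet
 facet normal 0.507 -0.845 0.169
  outer loop
   vertex 4.5 1.7 1.1
   vertex 4.9 1.8 0.4
   vertex 4.9 2.2 2.4
  endloop
 endfacet
 facet normal 0.291 -0.920 0.264
  outer loop
   vertex 4.5 1.7 1.1
   vertex 4.9 2.2 2.4
   vertex 0.7 0.9 2.5
  endloop
 endfacet
 facet normal 0.140 -0.980 -0.140
  outer loop
   vertex 3.9 1.6 0.8
   vertex 4.9 1.8 0.4
   vertex 0.7 0.9 2.5
  endloop
 endfacet
 facet normal -0.224 -0.523 -0.822
  outer loop
   vertex 3.9 1.6 0.8
   vertex 3.8 2.9 0.0
   vertex 4.9 1.8 0.4
  endloop
 endfacet
 facet normal -0.311 -0.515 -0.798
  outer loop
   vertex 3.9 1.6 0.8
   vertex 0.7 0.9 2.5
   vertex 3.8 2.9 0.0
  endloop
 endfacet
 facet normal 0.184 0.847 -0.498
  outer loop
   vertex 1.9 4.9 2.7
   vertex 3.8 2.9 0.0
   vertex 0.3 4.6 1.6
  endloop
 endfacet
 facet normal -0.578 0.133 0.805
  outer loop
   vertex 1.9 4.9 2.7
   vertex 0.3 4.6 1.6
   vertex 0.7 0.9 2.5
  endloop
 endfacet
 facet normal -0.433 0.085 0.897
  outer loop
   vertex 1.9 4.9 2.7
   vertex 0.7 0.9 2.5
   vertex 4.0 4.0 3.8
  endloop
 endfacet
 facet normal 0.718 0.576 -0.391
  outer loop
   vertex 4.9 3.5 2.9
   vertex 4.9 1.8 0.4
   vertex 3.8 2.9 0.0
  endloop
 endfacet
 facet normal 1.000 0.000 0.000
  outer loop
   vertex 4.9 3.5 2.9
   vertex 4.9 2.2 2.4
   vertex 4.9 1.8 0.4
  endloop
 endfacet
 facet normal 0.592 -0.289 0.752
  outer loop
   vertex 4.9 3.5 2.9
   vertex 4.0 4.0 3.8
   vertex 4.9 2.2 2.4
  endloop
 endfacet
 facet normal 0.426 0.902 -0.075
  outer loop
   vertex 4.9 3.5 2.9
   vertex 1.9 4.9 2.7
   vertex 4.0 4.0 3.8
  endloop
 endfacet
 facet normal 0.417 0.846 -0.333
  outer loop
   vertex 4.9 3.5 2.9
   vertex 3.8 2.9 0.0
   vertex 1.9 4.9 2.7
  endloop
 endfacet
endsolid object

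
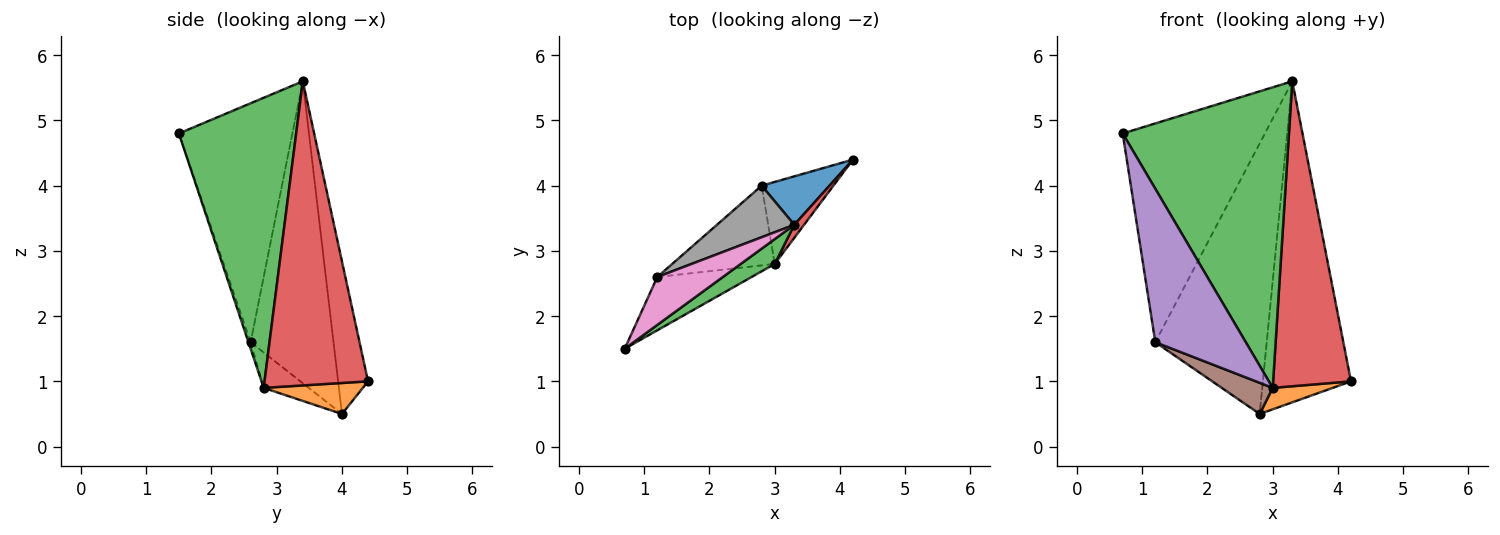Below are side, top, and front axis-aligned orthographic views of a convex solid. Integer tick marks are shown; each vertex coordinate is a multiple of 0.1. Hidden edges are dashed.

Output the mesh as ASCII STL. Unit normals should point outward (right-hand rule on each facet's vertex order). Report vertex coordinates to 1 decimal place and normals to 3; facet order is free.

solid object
 facet normal -0.318 0.937 0.141
  outer loop
   vertex 3.3 3.4 5.6
   vertex 4.2 4.4 1.0
   vertex 2.8 4.0 0.5
  endloop
 endfacet
 facet normal 0.385 -0.233 -0.893
  outer loop
   vertex 3.0 2.8 0.9
   vertex 2.8 4.0 0.5
   vertex 4.2 4.4 1.0
  endloop
 endfacet
 facet normal 0.575 -0.815 0.067
  outer loop
   vertex 3.0 2.8 0.9
   vertex 3.3 3.4 5.6
   vertex 0.7 1.5 4.8
  endloop
 endfacet
 facet normal 0.799 -0.601 0.026
  outer loop
   vertex 3.0 2.8 0.9
   vertex 4.2 4.4 1.0
   vertex 3.3 3.4 5.6
  endloop
 endfacet
 facet normal -0.023 -0.944 -0.328
  outer loop
   vertex 1.2 2.6 1.6
   vertex 3.0 2.8 0.9
   vertex 0.7 1.5 4.8
  endloop
 endfacet
 facet normal -0.306 -0.347 -0.887
  outer loop
   vertex 1.2 2.6 1.6
   vertex 2.8 4.0 0.5
   vertex 3.0 2.8 0.9
  endloop
 endfacet
 facet normal -0.615 0.770 0.169
  outer loop
   vertex 1.2 2.6 1.6
   vertex 0.7 1.5 4.8
   vertex 3.3 3.4 5.6
  endloop
 endfacet
 facet normal -0.590 0.793 0.151
  outer loop
   vertex 1.2 2.6 1.6
   vertex 3.3 3.4 5.6
   vertex 2.8 4.0 0.5
  endloop
 endfacet
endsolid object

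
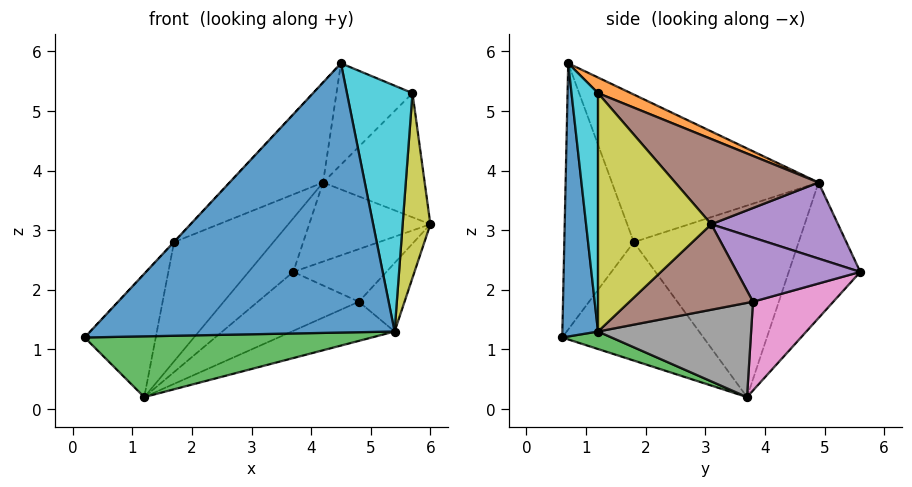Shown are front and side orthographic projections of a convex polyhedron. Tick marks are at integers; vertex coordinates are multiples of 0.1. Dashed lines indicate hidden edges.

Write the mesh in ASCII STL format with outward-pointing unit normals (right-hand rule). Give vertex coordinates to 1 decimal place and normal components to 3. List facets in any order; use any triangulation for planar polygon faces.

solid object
 facet normal 0.116 -0.989 -0.087
  outer loop
   vertex 5.4 1.2 1.3
   vertex 4.5 0.7 5.8
   vertex 0.2 0.6 1.2
  endloop
 endfacet
 facet normal -0.731 0.003 0.683
  outer loop
   vertex 1.7 1.8 2.8
   vertex 0.2 0.6 1.2
   vertex 4.5 0.7 5.8
  endloop
 endfacet
 facet normal 0.055 -0.323 -0.945
  outer loop
   vertex 1.2 3.7 0.2
   vertex 5.4 1.2 1.3
   vertex 0.2 0.6 1.2
  endloop
 endfacet
 facet normal -0.799 0.402 0.447
  outer loop
   vertex 1.2 3.7 0.2
   vertex 0.2 0.6 1.2
   vertex 1.7 1.8 2.8
  endloop
 endfacet
 facet normal 0.738 0.557 -0.381
  outer loop
   vertex 4.8 3.8 1.8
   vertex 3.7 5.6 2.3
   vertex 6.0 3.1 3.1
  endloop
 endfacet
 facet normal 0.776 0.287 -0.562
  outer loop
   vertex 4.8 3.8 1.8
   vertex 6.0 3.1 3.1
   vertex 5.4 1.2 1.3
  endloop
 endfacet
 facet normal 0.353 0.445 -0.823
  outer loop
   vertex 4.8 3.8 1.8
   vertex 1.2 3.7 0.2
   vertex 3.7 5.6 2.3
  endloop
 endfacet
 facet normal 0.386 0.259 -0.885
  outer loop
   vertex 4.8 3.8 1.8
   vertex 5.4 1.2 1.3
   vertex 1.2 3.7 0.2
  endloop
 endfacet
 facet normal 0.969 -0.237 -0.073
  outer loop
   vertex 5.7 1.2 5.3
   vertex 5.4 1.2 1.3
   vertex 6.0 3.1 3.1
  endloop
 endfacet
 facet normal 0.374 -0.927 -0.028
  outer loop
   vertex 5.7 1.2 5.3
   vertex 4.5 0.7 5.8
   vertex 5.4 1.2 1.3
  endloop
 endfacet
 facet normal -0.644 0.291 0.708
  outer loop
   vertex 4.2 4.9 3.8
   vertex 1.7 1.8 2.8
   vertex 4.5 0.7 5.8
  endloop
 endfacet
 facet normal 0.187 0.433 0.882
  outer loop
   vertex 4.2 4.9 3.8
   vertex 4.5 0.7 5.8
   vertex 5.7 1.2 5.3
  endloop
 endfacet
 facet normal -0.749 0.468 0.468
  outer loop
   vertex 4.2 4.9 3.8
   vertex 3.7 5.6 2.3
   vertex 1.2 3.7 0.2
  endloop
 endfacet
 facet normal -0.753 0.454 0.476
  outer loop
   vertex 4.2 4.9 3.8
   vertex 1.2 3.7 0.2
   vertex 1.7 1.8 2.8
  endloop
 endfacet
 facet normal 0.720 0.689 0.081
  outer loop
   vertex 4.2 4.9 3.8
   vertex 6.0 3.1 3.1
   vertex 3.7 5.6 2.3
  endloop
 endfacet
 facet normal 0.696 0.494 0.521
  outer loop
   vertex 4.2 4.9 3.8
   vertex 5.7 1.2 5.3
   vertex 6.0 3.1 3.1
  endloop
 endfacet
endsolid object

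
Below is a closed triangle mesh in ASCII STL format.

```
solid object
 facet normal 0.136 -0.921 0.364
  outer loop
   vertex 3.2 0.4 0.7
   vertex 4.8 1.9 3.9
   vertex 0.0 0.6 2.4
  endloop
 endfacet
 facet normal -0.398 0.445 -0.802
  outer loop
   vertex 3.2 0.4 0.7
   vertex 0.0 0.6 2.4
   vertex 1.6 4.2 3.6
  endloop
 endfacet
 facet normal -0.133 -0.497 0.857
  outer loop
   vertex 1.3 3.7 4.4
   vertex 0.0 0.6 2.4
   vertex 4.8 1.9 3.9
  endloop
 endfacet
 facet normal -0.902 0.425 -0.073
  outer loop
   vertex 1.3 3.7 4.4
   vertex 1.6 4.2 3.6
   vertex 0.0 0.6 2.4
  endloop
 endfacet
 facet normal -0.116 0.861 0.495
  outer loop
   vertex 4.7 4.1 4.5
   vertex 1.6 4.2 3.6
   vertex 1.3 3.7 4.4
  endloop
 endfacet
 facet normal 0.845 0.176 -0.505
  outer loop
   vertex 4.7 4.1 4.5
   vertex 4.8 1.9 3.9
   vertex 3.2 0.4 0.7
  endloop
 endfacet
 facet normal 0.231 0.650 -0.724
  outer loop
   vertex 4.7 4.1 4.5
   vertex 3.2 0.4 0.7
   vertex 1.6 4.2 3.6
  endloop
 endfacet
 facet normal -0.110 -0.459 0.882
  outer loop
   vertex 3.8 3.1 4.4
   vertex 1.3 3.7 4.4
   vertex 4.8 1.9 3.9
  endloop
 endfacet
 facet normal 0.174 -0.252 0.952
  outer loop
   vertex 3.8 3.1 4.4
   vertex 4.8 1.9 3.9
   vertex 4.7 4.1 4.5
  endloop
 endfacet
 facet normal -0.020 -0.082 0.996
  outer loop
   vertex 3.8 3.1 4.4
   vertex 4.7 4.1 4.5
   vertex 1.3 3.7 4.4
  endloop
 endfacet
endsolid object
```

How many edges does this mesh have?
15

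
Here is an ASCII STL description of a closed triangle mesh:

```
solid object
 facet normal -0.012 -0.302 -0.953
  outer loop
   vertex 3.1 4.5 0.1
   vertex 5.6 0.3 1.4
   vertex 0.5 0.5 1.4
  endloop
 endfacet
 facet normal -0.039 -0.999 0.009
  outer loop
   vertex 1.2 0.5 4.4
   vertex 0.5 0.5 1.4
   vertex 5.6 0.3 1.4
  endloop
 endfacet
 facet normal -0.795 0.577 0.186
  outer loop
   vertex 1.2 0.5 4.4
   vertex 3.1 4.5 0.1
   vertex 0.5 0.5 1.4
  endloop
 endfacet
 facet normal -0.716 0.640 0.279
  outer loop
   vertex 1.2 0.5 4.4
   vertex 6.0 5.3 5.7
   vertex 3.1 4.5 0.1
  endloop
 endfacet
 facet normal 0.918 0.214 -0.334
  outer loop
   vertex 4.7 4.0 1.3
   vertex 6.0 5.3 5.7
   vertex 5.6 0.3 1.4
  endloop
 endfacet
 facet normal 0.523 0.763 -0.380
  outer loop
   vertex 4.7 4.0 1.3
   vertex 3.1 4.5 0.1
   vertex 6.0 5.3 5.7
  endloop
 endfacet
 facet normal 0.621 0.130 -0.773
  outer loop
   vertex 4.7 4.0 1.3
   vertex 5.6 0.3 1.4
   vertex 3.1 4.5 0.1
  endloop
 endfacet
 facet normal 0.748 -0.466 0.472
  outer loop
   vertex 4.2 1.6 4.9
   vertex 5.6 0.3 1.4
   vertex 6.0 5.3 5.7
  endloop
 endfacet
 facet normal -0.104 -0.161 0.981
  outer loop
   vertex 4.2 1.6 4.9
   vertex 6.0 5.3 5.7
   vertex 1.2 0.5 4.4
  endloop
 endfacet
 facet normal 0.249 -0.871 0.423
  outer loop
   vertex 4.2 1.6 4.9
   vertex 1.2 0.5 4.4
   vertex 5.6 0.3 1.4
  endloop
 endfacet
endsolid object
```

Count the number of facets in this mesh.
10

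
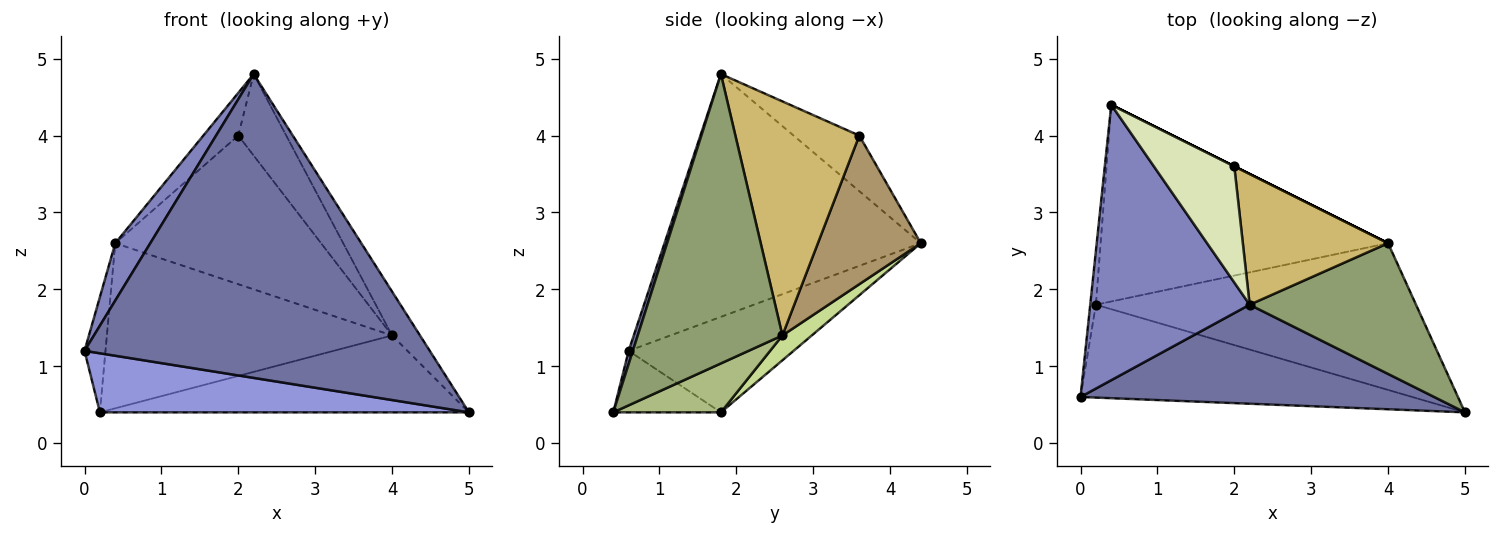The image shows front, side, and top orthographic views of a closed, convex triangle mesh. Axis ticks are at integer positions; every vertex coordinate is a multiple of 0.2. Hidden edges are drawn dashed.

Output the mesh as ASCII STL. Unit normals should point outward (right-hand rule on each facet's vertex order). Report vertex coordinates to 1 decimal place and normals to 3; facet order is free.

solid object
 facet normal 0.012 -0.951 0.310
  outer loop
   vertex 2.2 1.8 4.8
   vertex 0.0 0.6 1.2
   vertex 5.0 0.4 0.4
  endloop
 endfacet
 facet normal -0.830 -0.113 0.545
  outer loop
   vertex 2.2 1.8 4.8
   vertex 0.4 4.4 2.6
   vertex 0.0 0.6 1.2
  endloop
 endfacet
 facet normal -0.155 -0.530 -0.834
  outer loop
   vertex 0.2 1.8 0.4
   vertex 5.0 0.4 0.4
   vertex 0.0 0.6 1.2
  endloop
 endfacet
 facet normal -0.990 0.126 -0.059
  outer loop
   vertex 0.2 1.8 0.4
   vertex 0.0 0.6 1.2
   vertex 0.4 4.4 2.6
  endloop
 endfacet
 facet normal 0.855 0.165 0.492
  outer loop
   vertex 4.0 2.6 1.4
   vertex 2.2 1.8 4.8
   vertex 5.0 0.4 0.4
  endloop
 endfacet
 facet normal 0.134 0.460 -0.878
  outer loop
   vertex 4.0 2.6 1.4
   vertex 5.0 0.4 0.4
   vertex 0.2 1.8 0.4
  endloop
 endfacet
 facet normal 0.066 0.642 -0.764
  outer loop
   vertex 4.0 2.6 1.4
   vertex 0.2 1.8 0.4
   vertex 0.4 4.4 2.6
  endloop
 endfacet
 facet normal -0.544 0.289 0.787
  outer loop
   vertex 2.0 3.6 4.0
   vertex 0.4 4.4 2.6
   vertex 2.2 1.8 4.8
  endloop
 endfacet
 facet normal 0.447 0.894 0.000
  outer loop
   vertex 2.0 3.6 4.0
   vertex 4.0 2.6 1.4
   vertex 0.4 4.4 2.6
  endloop
 endfacet
 facet normal 0.807 0.312 0.501
  outer loop
   vertex 2.0 3.6 4.0
   vertex 2.2 1.8 4.8
   vertex 4.0 2.6 1.4
  endloop
 endfacet
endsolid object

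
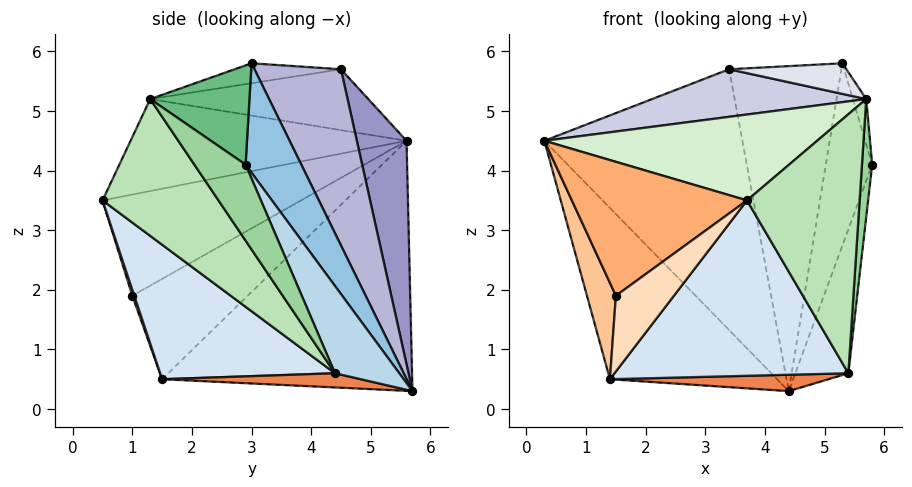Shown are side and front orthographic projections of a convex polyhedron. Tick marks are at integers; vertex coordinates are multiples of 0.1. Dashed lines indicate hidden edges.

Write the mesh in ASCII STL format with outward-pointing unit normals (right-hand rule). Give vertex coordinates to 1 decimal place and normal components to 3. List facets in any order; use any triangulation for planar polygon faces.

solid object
 facet normal -0.650 0.434 -0.624
  outer loop
   vertex 1.4 1.5 0.5
   vertex 0.3 5.6 4.5
   vertex 4.4 5.7 0.3
  endloop
 endfacet
 facet normal 0.755 0.629 0.185
  outer loop
   vertex 5.3 3.0 5.8
   vertex 5.8 2.9 4.1
   vertex 4.4 5.7 0.3
  endloop
 endfacet
 facet normal 0.759 0.626 0.181
  outer loop
   vertex 5.4 4.4 0.6
   vertex 4.4 5.7 0.3
   vertex 5.8 2.9 4.1
  endloop
 endfacet
 facet normal 0.485 -0.648 -0.588
  outer loop
   vertex 5.4 4.4 0.6
   vertex 3.7 0.5 3.5
   vertex 1.4 1.5 0.5
  endloop
 endfacet
 facet normal 0.121 -0.134 -0.984
  outer loop
   vertex 5.4 4.4 0.6
   vertex 1.4 1.5 0.5
   vertex 4.4 5.7 0.3
  endloop
 endfacet
 facet normal -0.579 -0.510 0.636
  outer loop
   vertex 1.5 1.0 1.9
   vertex 3.7 0.5 3.5
   vertex 0.3 5.6 4.5
  endloop
 endfacet
 facet normal -0.970 -0.243 -0.018
  outer loop
   vertex 1.5 1.0 1.9
   vertex 0.3 5.6 4.5
   vertex 1.4 1.5 0.5
  endloop
 endfacet
 facet normal 0.032 -0.941 -0.338
  outer loop
   vertex 1.5 1.0 1.9
   vertex 1.4 1.5 0.5
   vertex 3.7 0.5 3.5
  endloop
 endfacet
 facet normal 0.953 0.128 0.273
  outer loop
   vertex 5.7 1.3 5.2
   vertex 5.8 2.9 4.1
   vertex 5.3 3.0 5.8
  endloop
 endfacet
 facet normal 0.962 -0.192 -0.192
  outer loop
   vertex 5.7 1.3 5.2
   vertex 5.4 4.4 0.6
   vertex 5.8 2.9 4.1
  endloop
 endfacet
 facet normal 0.638 -0.619 -0.459
  outer loop
   vertex 5.7 1.3 5.2
   vertex 3.7 0.5 3.5
   vertex 5.4 4.4 0.6
  endloop
 endfacet
 facet normal -0.463 -0.457 0.759
  outer loop
   vertex 5.7 1.3 5.2
   vertex 0.3 5.6 4.5
   vertex 3.7 0.5 3.5
  endloop
 endfacet
 facet normal 0.235 0.939 0.252
  outer loop
   vertex 3.4 4.5 5.7
   vertex 4.4 5.7 0.3
   vertex 0.3 5.6 4.5
  endloop
 endfacet
 facet normal 0.586 0.761 0.278
  outer loop
   vertex 3.4 4.5 5.7
   vertex 5.3 3.0 5.8
   vertex 4.4 5.7 0.3
  endloop
 endfacet
 facet normal -0.457 -0.448 0.769
  outer loop
   vertex 3.4 4.5 5.7
   vertex 0.3 5.6 4.5
   vertex 5.7 1.3 5.2
  endloop
 endfacet
 facet normal -0.348 -0.384 0.855
  outer loop
   vertex 3.4 4.5 5.7
   vertex 5.7 1.3 5.2
   vertex 5.3 3.0 5.8
  endloop
 endfacet
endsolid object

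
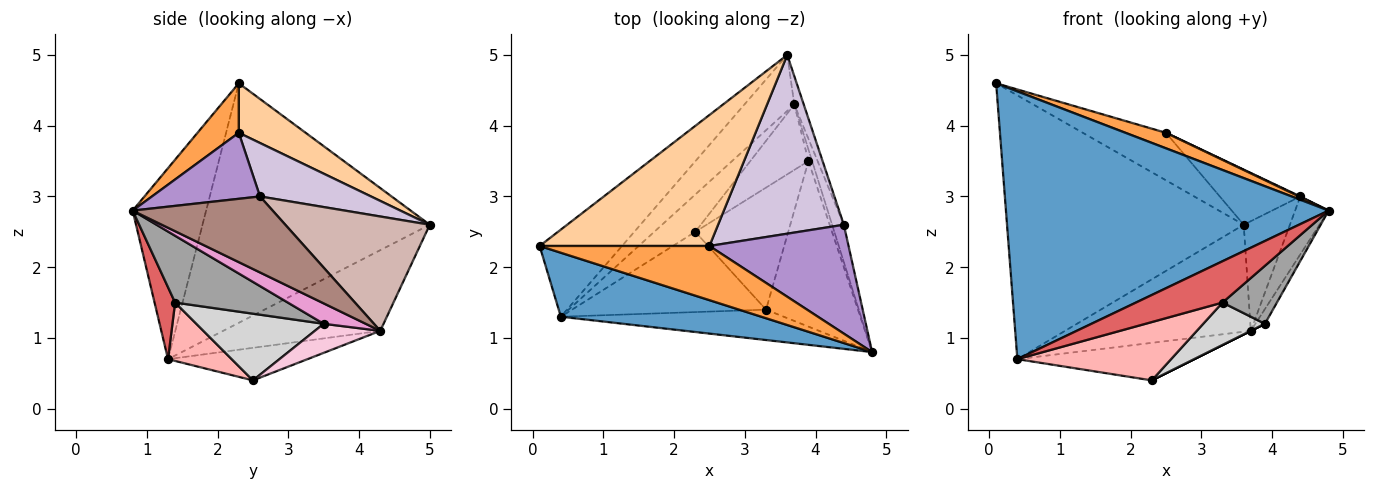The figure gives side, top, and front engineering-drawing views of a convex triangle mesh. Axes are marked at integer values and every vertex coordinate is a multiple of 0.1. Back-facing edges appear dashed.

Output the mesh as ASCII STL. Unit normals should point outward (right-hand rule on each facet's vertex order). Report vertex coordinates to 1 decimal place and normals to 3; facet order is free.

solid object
 facet normal -0.216 -0.950 0.227
  outer loop
   vertex 0.4 1.3 0.7
   vertex 4.8 0.8 2.8
   vertex 0.1 2.3 4.6
  endloop
 endfacet
 facet normal -0.674 0.702 -0.232
  outer loop
   vertex 0.4 1.3 0.7
   vertex 0.1 2.3 4.6
   vertex 3.6 5.0 2.6
  endloop
 endfacet
 facet normal 0.270 -0.265 0.926
  outer loop
   vertex 2.5 2.3 3.9
   vertex 0.1 2.3 4.6
   vertex 4.8 0.8 2.8
  endloop
 endfacet
 facet normal 0.264 0.329 0.907
  outer loop
   vertex 2.5 2.3 3.9
   vertex 3.6 5.0 2.6
   vertex 0.1 2.3 4.6
  endloop
 endfacet
 facet normal -0.600 0.709 -0.371
  outer loop
   vertex 3.7 4.3 1.1
   vertex 0.4 1.3 0.7
   vertex 3.6 5.0 2.6
  endloop
 endfacet
 facet normal -0.488 0.619 -0.615
  outer loop
   vertex 3.7 4.3 1.1
   vertex 2.3 2.5 0.4
   vertex 0.4 1.3 0.7
  endloop
 endfacet
 facet normal 0.188 -0.791 -0.582
  outer loop
   vertex 3.3 1.4 1.5
   vertex 4.8 0.8 2.8
   vertex 0.4 1.3 0.7
  endloop
 endfacet
 facet normal 0.237 -0.571 -0.786
  outer loop
   vertex 3.3 1.4 1.5
   vertex 0.4 1.3 0.7
   vertex 2.3 2.5 0.4
  endloop
 endfacet
 facet normal 0.429 -0.005 0.903
  outer loop
   vertex 4.4 2.6 3.0
   vertex 2.5 2.3 3.9
   vertex 4.8 0.8 2.8
  endloop
 endfacet
 facet normal 0.376 0.273 0.885
  outer loop
   vertex 4.4 2.6 3.0
   vertex 3.6 5.0 2.6
   vertex 2.5 2.3 3.9
  endloop
 endfacet
 facet normal 0.962 0.230 -0.148
  outer loop
   vertex 4.4 2.6 3.0
   vertex 4.8 0.8 2.8
   vertex 3.7 4.3 1.1
  endloop
 endfacet
 facet normal 0.950 0.303 -0.078
  outer loop
   vertex 4.4 2.6 3.0
   vertex 3.7 4.3 1.1
   vertex 3.6 5.0 2.6
  endloop
 endfacet
 facet normal 0.961 0.219 -0.171
  outer loop
   vertex 3.9 3.5 1.2
   vertex 3.7 4.3 1.1
   vertex 4.8 0.8 2.8
  endloop
 endfacet
 facet normal 0.447 0.000 -0.894
  outer loop
   vertex 3.9 3.5 1.2
   vertex 2.3 2.5 0.4
   vertex 3.7 4.3 1.1
  endloop
 endfacet
 facet normal 0.565 -0.273 -0.778
  outer loop
   vertex 3.9 3.5 1.2
   vertex 4.8 0.8 2.8
   vertex 3.3 1.4 1.5
  endloop
 endfacet
 facet normal 0.561 -0.272 -0.782
  outer loop
   vertex 3.9 3.5 1.2
   vertex 3.3 1.4 1.5
   vertex 2.3 2.5 0.4
  endloop
 endfacet
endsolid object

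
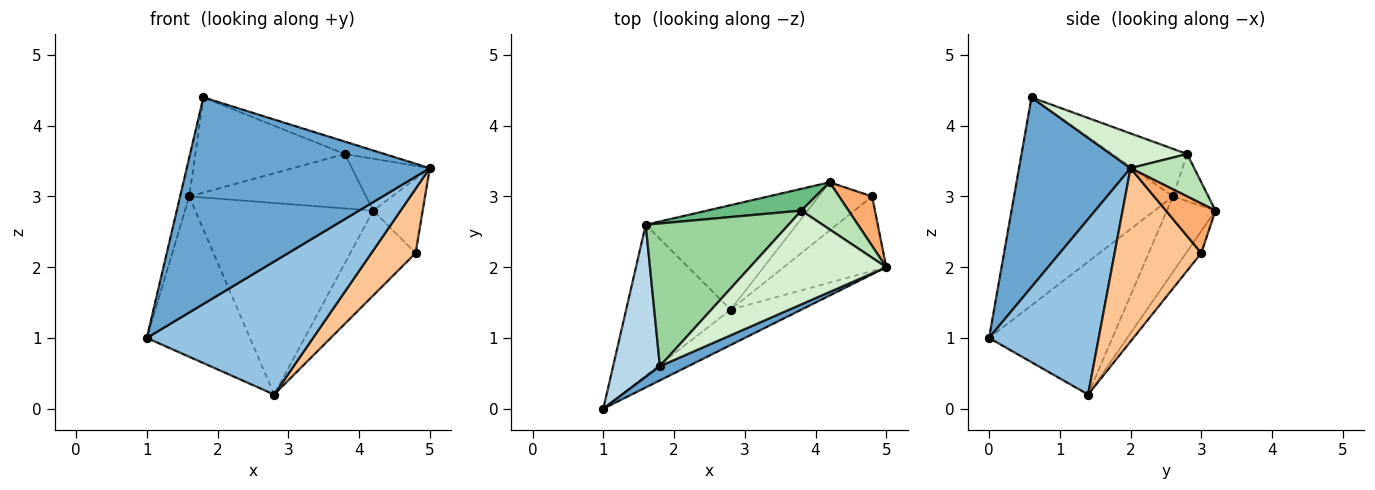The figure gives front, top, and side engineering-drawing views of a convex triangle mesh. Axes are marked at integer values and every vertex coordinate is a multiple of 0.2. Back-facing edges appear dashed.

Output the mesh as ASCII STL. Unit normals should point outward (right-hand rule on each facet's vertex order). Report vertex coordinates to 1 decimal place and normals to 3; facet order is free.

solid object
 facet normal 0.416 -0.907 0.062
  outer loop
   vertex 1.8 0.6 4.4
   vertex 1.0 0.0 1.0
   vertex 5.0 2.0 3.4
  endloop
 endfacet
 facet normal 0.538 -0.815 -0.217
  outer loop
   vertex 2.8 1.4 0.2
   vertex 5.0 2.0 3.4
   vertex 1.0 0.0 1.0
  endloop
 endfacet
 facet normal -0.974 0.056 0.219
  outer loop
   vertex 1.6 2.6 3.0
   vertex 1.0 0.0 1.0
   vertex 1.8 0.6 4.4
  endloop
 endfacet
 facet normal -0.657 0.549 -0.517
  outer loop
   vertex 1.6 2.6 3.0
   vertex 2.8 1.4 0.2
   vertex 1.0 0.0 1.0
  endloop
 endfacet
 facet normal -0.233 0.854 -0.466
  outer loop
   vertex 1.6 2.6 3.0
   vertex 4.2 3.2 2.8
   vertex 2.8 1.4 0.2
  endloop
 endfacet
 facet normal 0.640 0.640 0.426
  outer loop
   vertex 4.8 3.0 2.2
   vertex 4.2 3.2 2.8
   vertex 5.0 2.0 3.4
  endloop
 endfacet
 facet normal 0.788 -0.402 -0.466
  outer loop
   vertex 4.8 3.0 2.2
   vertex 5.0 2.0 3.4
   vertex 2.8 1.4 0.2
  endloop
 endfacet
 facet normal -0.199 0.853 -0.483
  outer loop
   vertex 4.8 3.0 2.2
   vertex 2.8 1.4 0.2
   vertex 4.2 3.2 2.8
  endloop
 endfacet
 facet normal -0.183 0.913 0.365
  outer loop
   vertex 3.8 2.8 3.6
   vertex 4.2 3.2 2.8
   vertex 1.6 2.6 3.0
  endloop
 endfacet
 facet normal -0.267 0.535 0.802
  outer loop
   vertex 3.8 2.8 3.6
   vertex 1.6 2.6 3.0
   vertex 1.8 0.6 4.4
  endloop
 endfacet
 facet normal 0.518 0.633 0.575
  outer loop
   vertex 3.8 2.8 3.6
   vertex 5.0 2.0 3.4
   vertex 4.2 3.2 2.8
  endloop
 endfacet
 facet normal 0.245 0.127 0.961
  outer loop
   vertex 3.8 2.8 3.6
   vertex 1.8 0.6 4.4
   vertex 5.0 2.0 3.4
  endloop
 endfacet
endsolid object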